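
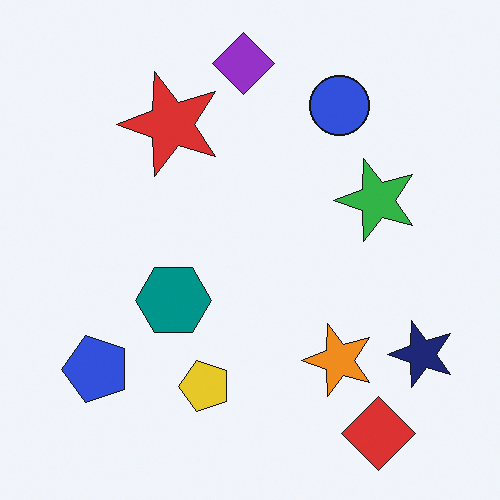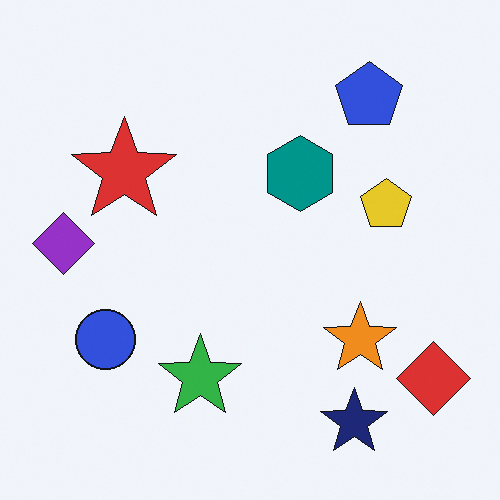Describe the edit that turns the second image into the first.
The transformation is: transposed (reflected across the top-left ↔ bottom-right diagonal).

Shapes have swapped their row and column positions — what was in the top-right is now in the bottom-left — a diagonal reflection.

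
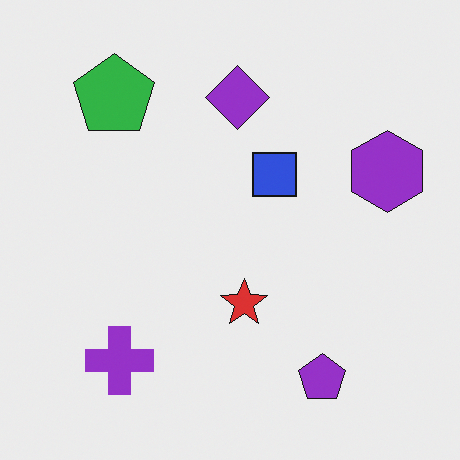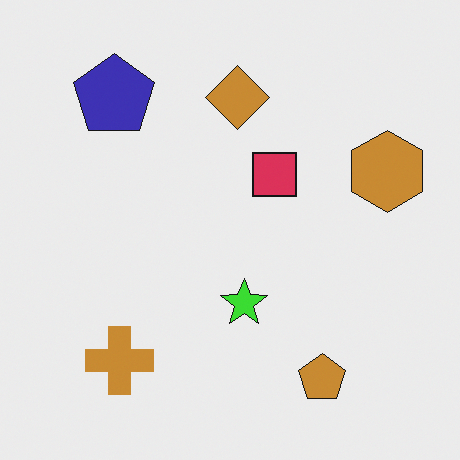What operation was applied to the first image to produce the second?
It was hue-shifted noticeably.

Every shape's color has rotated by the same amount around the hue wheel — a uniform hue shift.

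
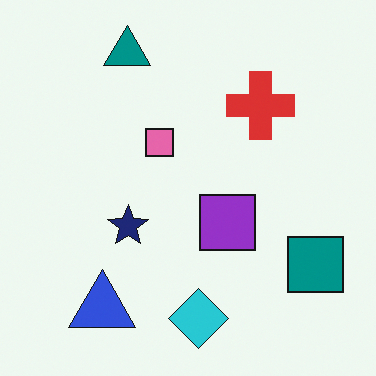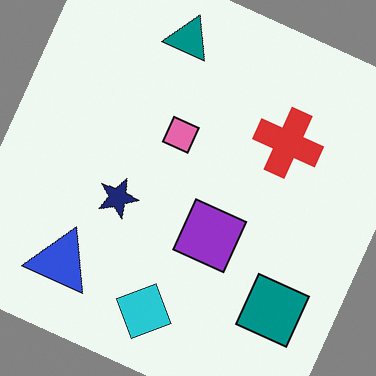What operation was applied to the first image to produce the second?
Rotated clockwise by a moderate amount.

Every shape is tilted by the same angle and the image corners show triangular fill wedges — a whole-image rotation by a non-right angle.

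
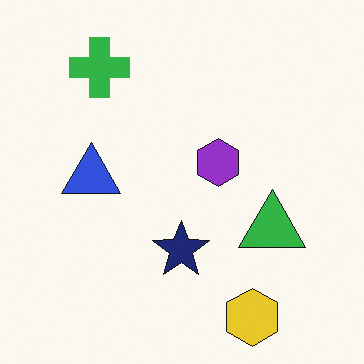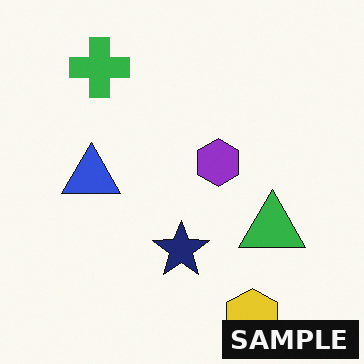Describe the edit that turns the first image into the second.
This is the original image watermarked with the text "SAMPLE" in the lower-right corner.

A dark label reading "SAMPLE" appears in the lower-right corner.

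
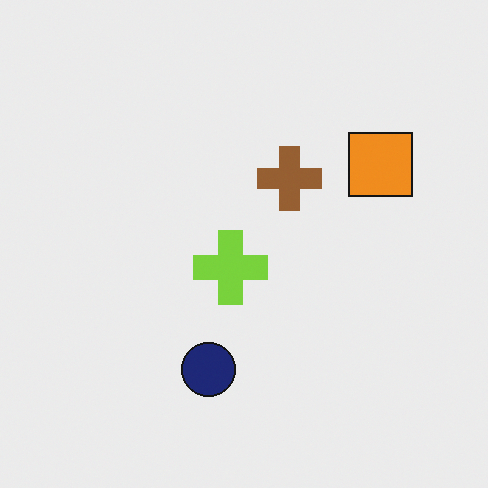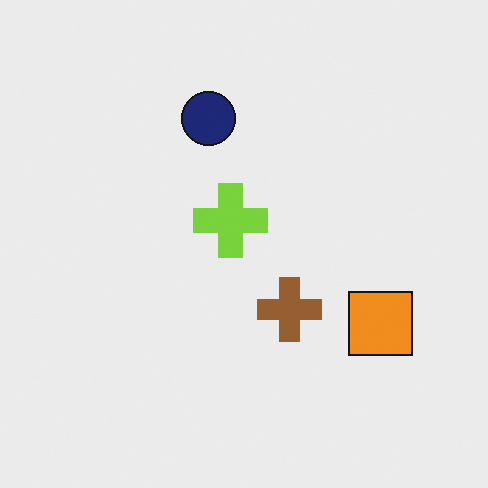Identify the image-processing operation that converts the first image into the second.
The transformation is: flipped vertically (top ↔ bottom).

The navy circle is in the bottom of the first image and the top of the second — shapes on opposite sides of the horizontal midline have swapped in a mirror flip.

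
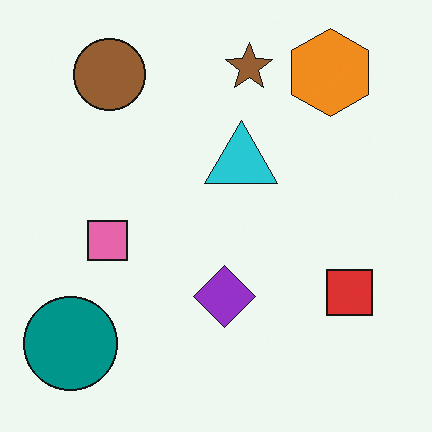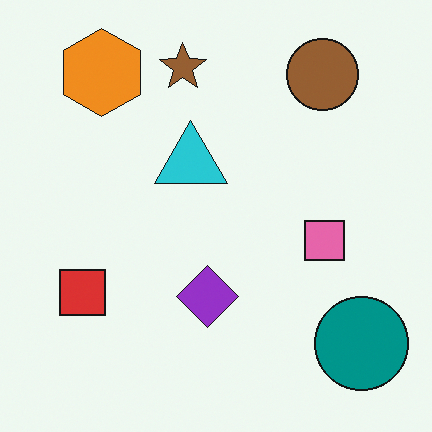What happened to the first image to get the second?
The image was flipped horizontally (left ↔ right).

The teal circle is in the bottom-left of the first image and the bottom-right of the second — shapes on opposite sides of the vertical midline have swapped in a mirror flip.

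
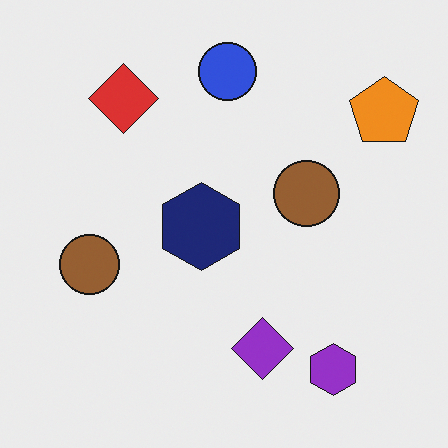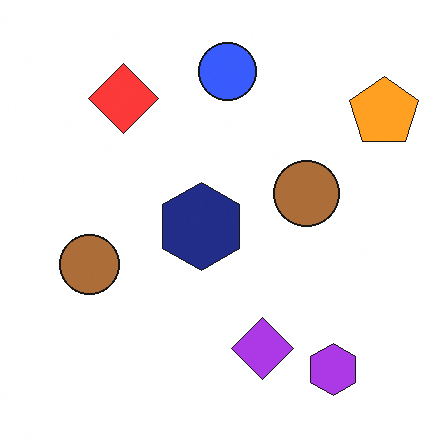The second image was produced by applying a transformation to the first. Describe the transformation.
This is the original image slightly brightened.

Every pixel — background and shapes alike — is uniformly brightened.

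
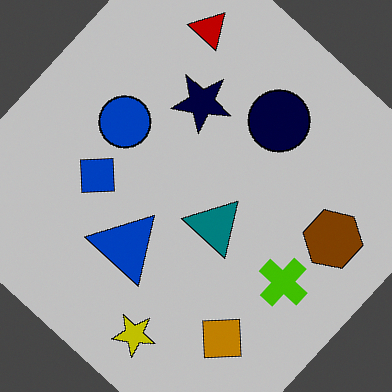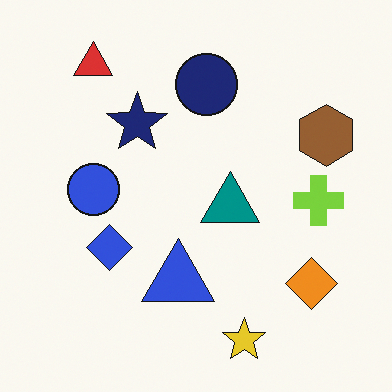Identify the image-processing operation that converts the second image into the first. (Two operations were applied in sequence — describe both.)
The image was heavily posterized to just a handful of flat colors, then rotated clockwise by a large amount — several tens of degrees.

Each flat color has snapped to a coarser quantized level — most visibly, the near-white background has dropped to a flat grey. Every shape is tilted by the same angle and the image corners show triangular fill wedges — a whole-image rotation by a non-right angle.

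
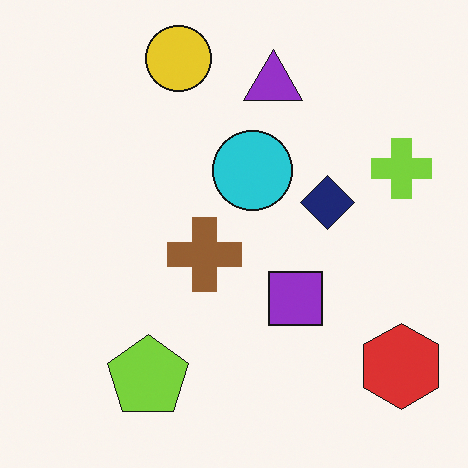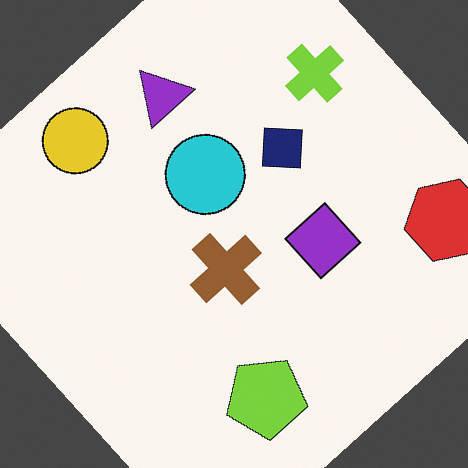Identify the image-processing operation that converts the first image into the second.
The transformation is: rotated counter-clockwise by a large amount — several tens of degrees.

Every shape is tilted by the same angle and the image corners show triangular fill wedges — a whole-image rotation by a non-right angle.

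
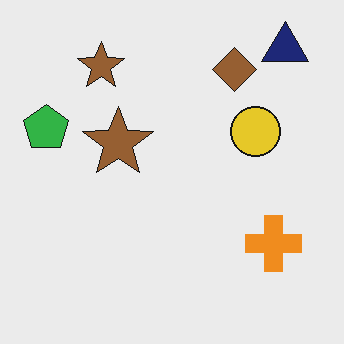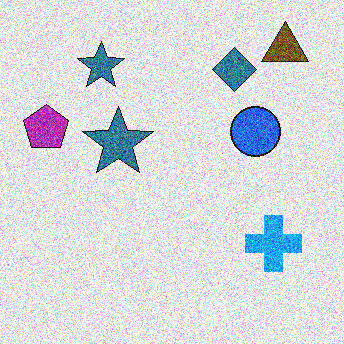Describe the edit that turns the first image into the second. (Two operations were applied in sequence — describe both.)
It was hue-shifted by a large amount, then degraded with heavy additive noise.

Every shape's color has rotated by the same amount around the hue wheel — a uniform hue shift. Random speckle covers the whole image, including the flat background.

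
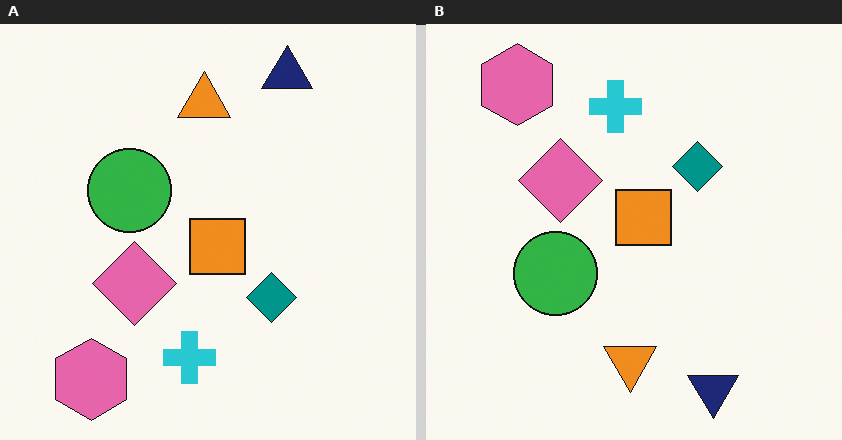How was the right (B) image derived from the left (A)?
It was flipped vertically (top ↔ bottom).

The navy triangle is in the top-right of the left (A) image and the bottom-right of the right (B) — shapes on opposite sides of the horizontal midline have swapped in a mirror flip.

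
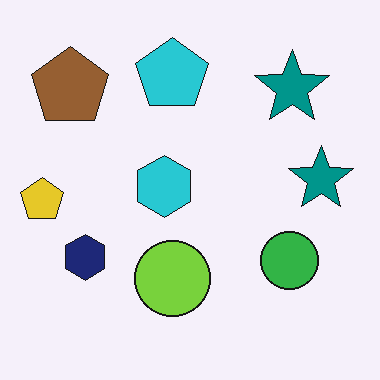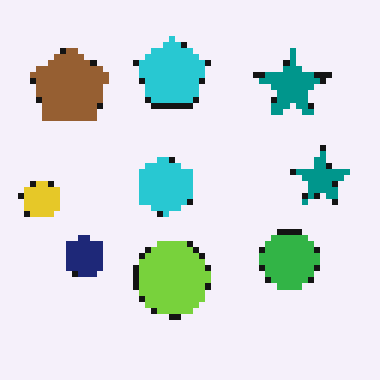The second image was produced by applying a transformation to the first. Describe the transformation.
Pixelated into visible square blocks.

Shapes are reduced to large square blocks; fine edges and outlines are lost — a downscale-then-upscale (mosaic) effect.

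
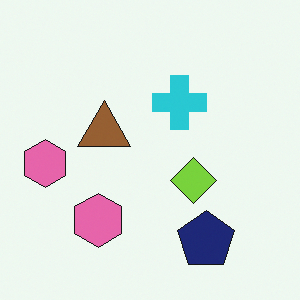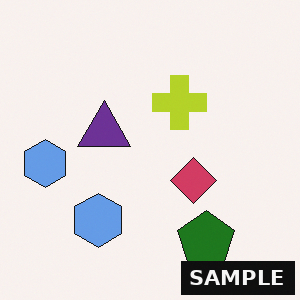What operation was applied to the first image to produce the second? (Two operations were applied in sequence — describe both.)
This is the original image hue-shifted through roughly half the color wheel, then watermarked with the text "SAMPLE" in the lower-right corner.

Every shape's color has rotated by the same amount around the hue wheel — a uniform hue shift. A dark label reading "SAMPLE" appears in the lower-right corner.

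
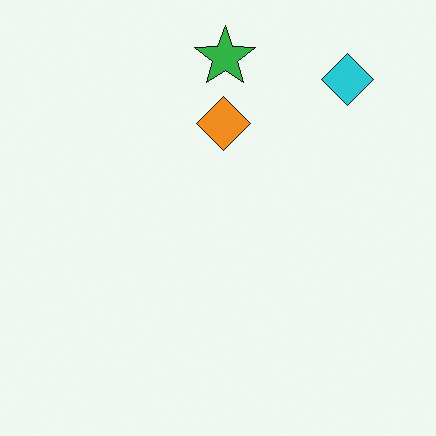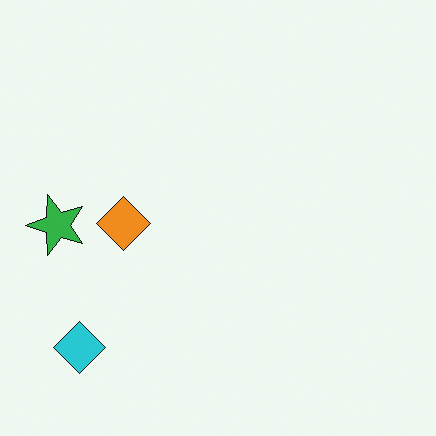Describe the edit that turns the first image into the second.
It was transposed (reflected across the top-left ↔ bottom-right diagonal).

Shapes have swapped their row and column positions — what was in the top-right is now in the bottom-left — a diagonal reflection.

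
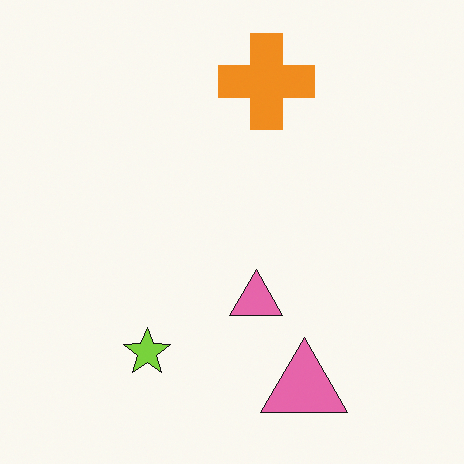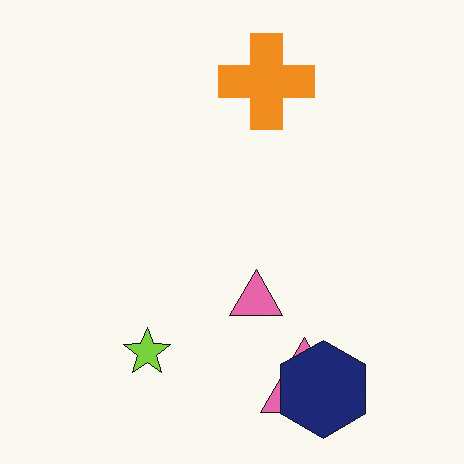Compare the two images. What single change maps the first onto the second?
The second image is the first overlaid with an additional navy hexagon.

A navy hexagon appears in the second image that is absent from the first.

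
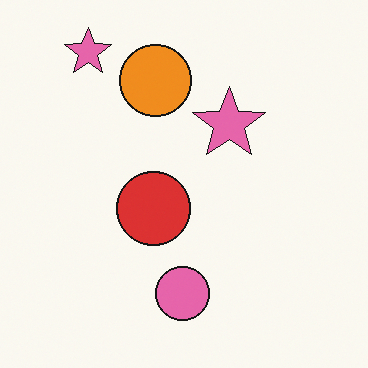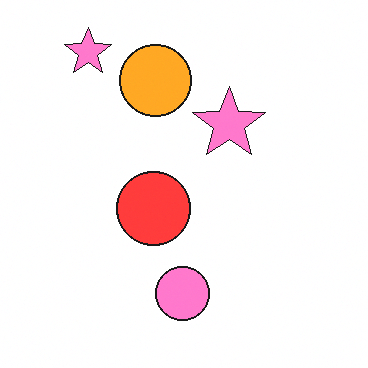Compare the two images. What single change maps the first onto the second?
The second image is the first brightened a little.

Every pixel — background and shapes alike — is uniformly brightened.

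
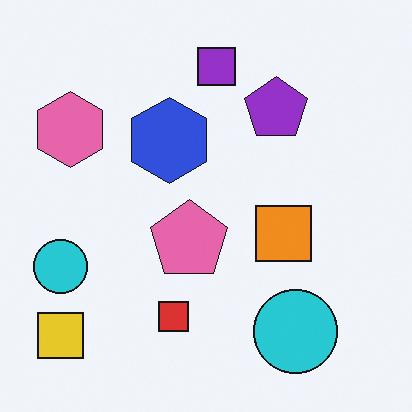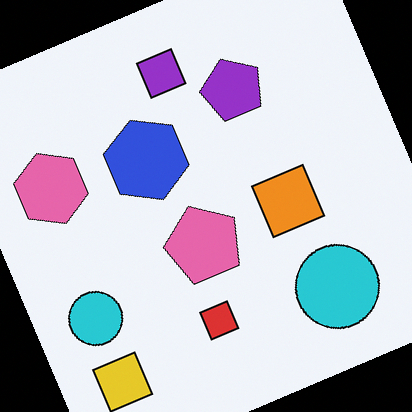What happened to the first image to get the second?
The image was rotated counter-clockwise by a moderate amount.

Every shape is tilted by the same angle and the image corners show triangular fill wedges — a whole-image rotation by a non-right angle.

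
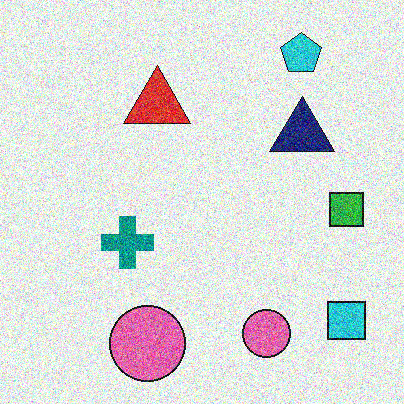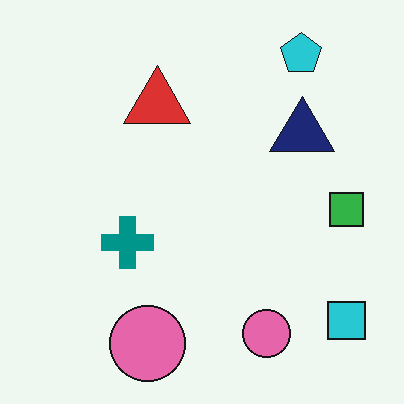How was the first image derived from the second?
This is the original image degraded with strong gaussian noise.

Random speckle covers the whole image, including the flat background.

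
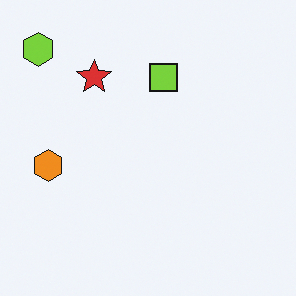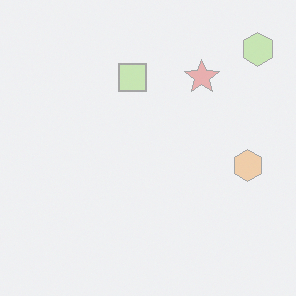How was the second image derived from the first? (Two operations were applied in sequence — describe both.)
The image was flipped horizontally (left ↔ right), then washed out (contrast reduced).

The lime hexagon is in the top-left of the first image and the top-right of the second — shapes on opposite sides of the vertical midline have swapped in a mirror flip. Tones are pushed toward mid-grey across the whole image — a global contrast change.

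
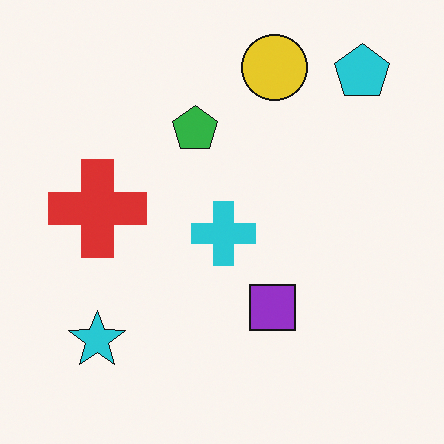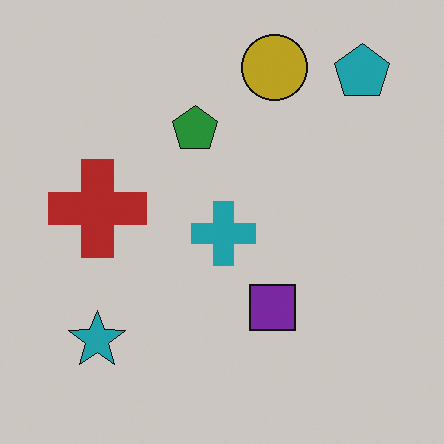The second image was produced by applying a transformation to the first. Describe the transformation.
The transformation is: darkened a little.

Every pixel — background and shapes alike — is uniformly darkened.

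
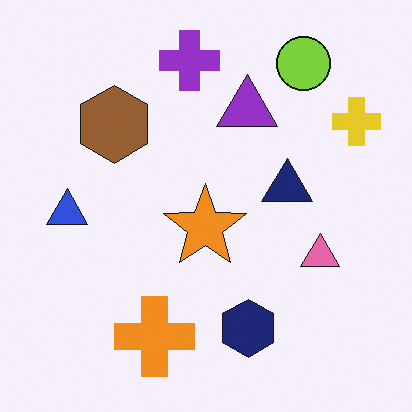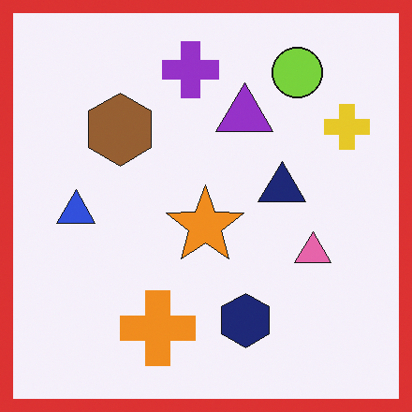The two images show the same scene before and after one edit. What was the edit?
This is the original image framed with a red border.

A solid red frame runs around the edge of the second image, with the content slightly shrunk inside it.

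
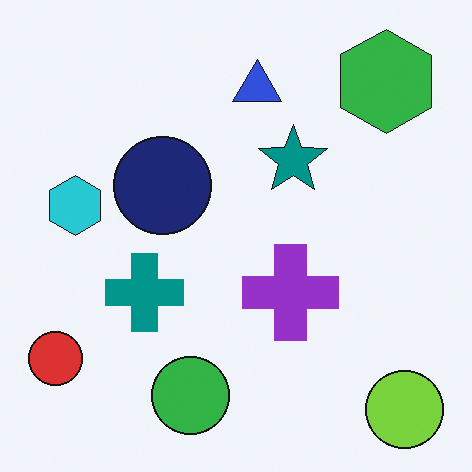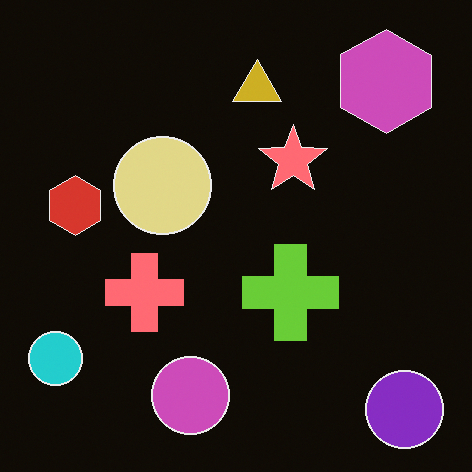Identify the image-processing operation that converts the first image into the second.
This is the original image color-inverted (negative).

The light background has become dark and every shape's color is its complement — a photographic negative.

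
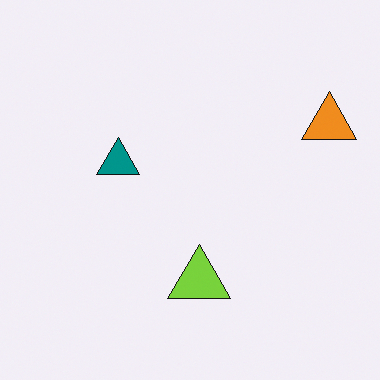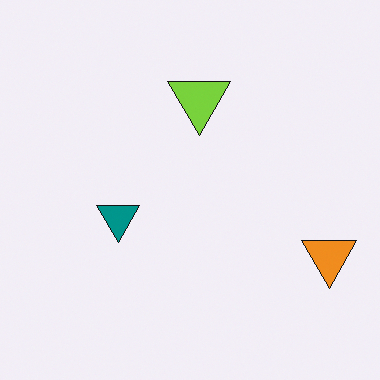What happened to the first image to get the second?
This is the original image flipped vertically (top ↔ bottom).

The lime triangle is in the bottom of the first image and the top of the second — shapes on opposite sides of the horizontal midline have swapped in a mirror flip.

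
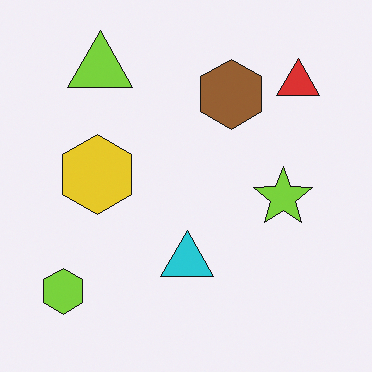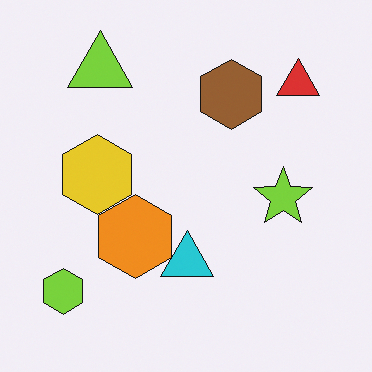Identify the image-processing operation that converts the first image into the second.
This is the original image overlaid with an additional orange hexagon.

An orange hexagon appears in the second image that is absent from the first.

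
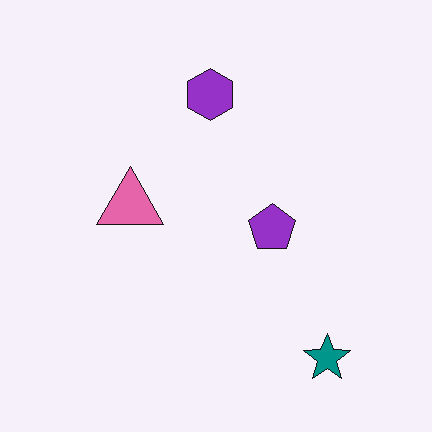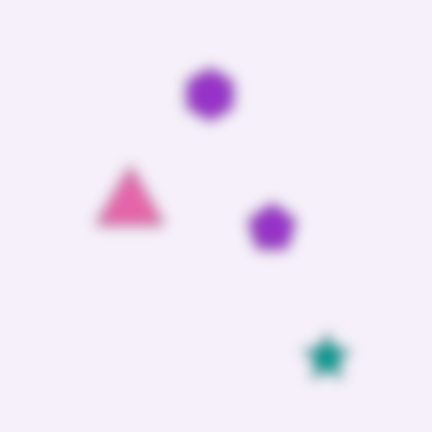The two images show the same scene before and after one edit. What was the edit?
It was strongly gaussian-blurred.

Shape edges and outlines are uniformly softened across the whole image.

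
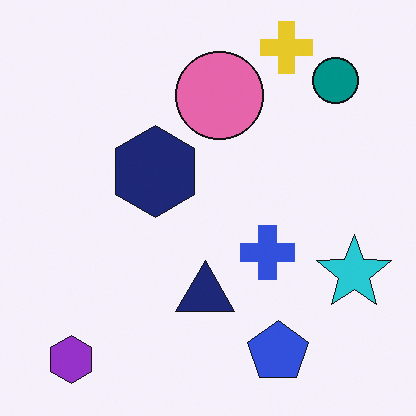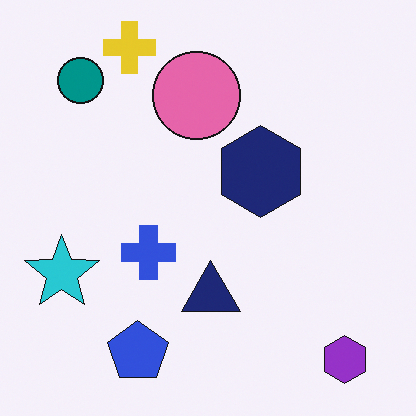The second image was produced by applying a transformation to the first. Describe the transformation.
Flipped horizontally (left ↔ right).

The cyan star is in the right of the first image and the left of the second — shapes on opposite sides of the vertical midline have swapped in a mirror flip.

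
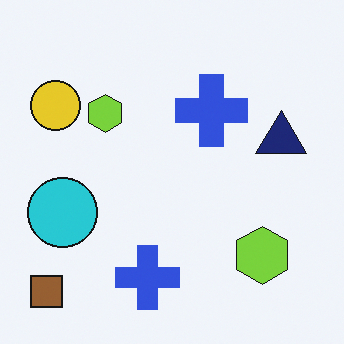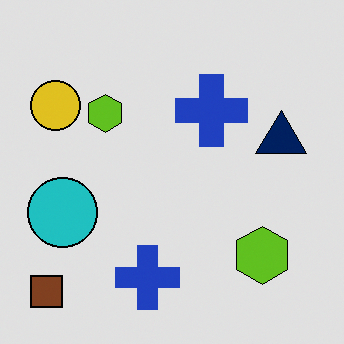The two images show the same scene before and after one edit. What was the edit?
The transformation is: posterized to a reduced palette.

Each flat color has snapped to a coarser quantized level — most visibly, the near-white background has dropped to a flat grey.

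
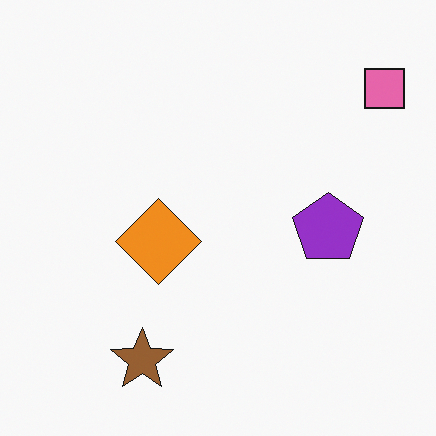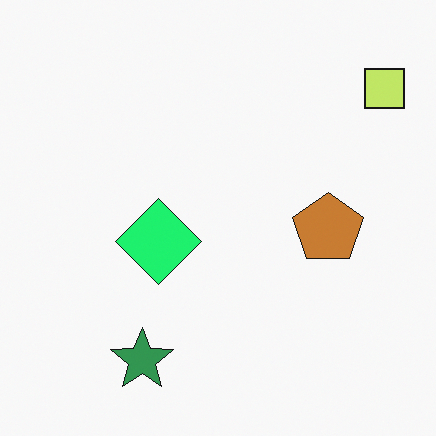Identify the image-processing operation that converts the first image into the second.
It was hue-shifted noticeably.

Every shape's color has rotated by the same amount around the hue wheel — a uniform hue shift.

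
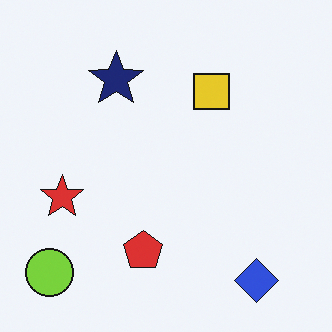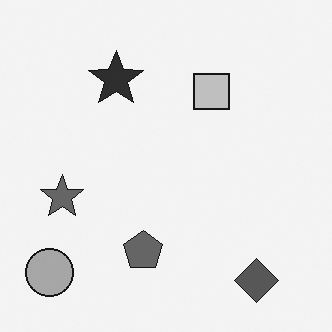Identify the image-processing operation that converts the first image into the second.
The transformation is: converted to grayscale.

All color is removed — every shape is now a shade of grey.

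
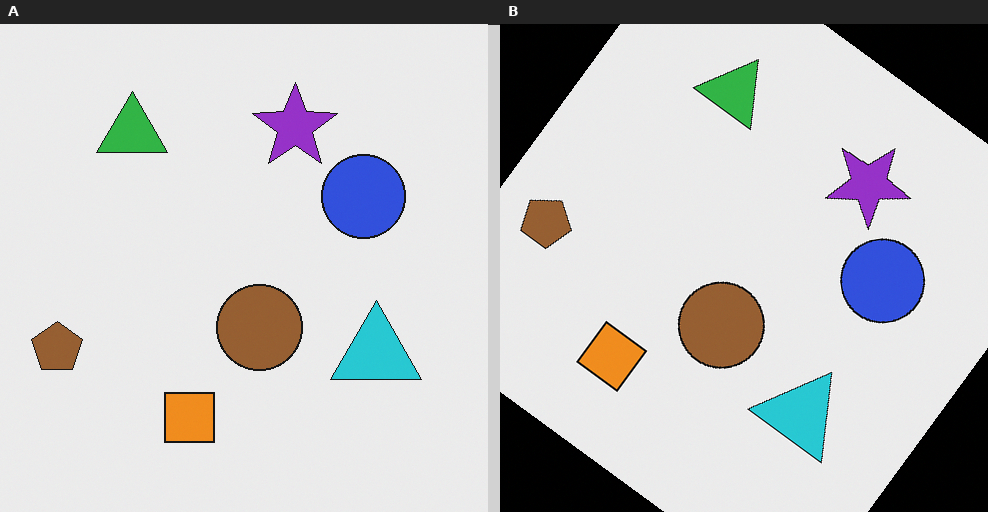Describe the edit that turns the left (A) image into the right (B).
Rotated clockwise by a large amount — several tens of degrees.

Every shape is tilted by the same angle and the image corners show triangular fill wedges — a whole-image rotation by a non-right angle.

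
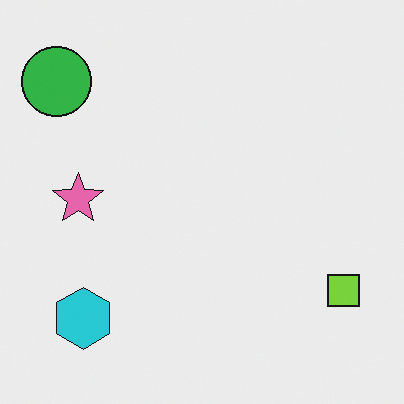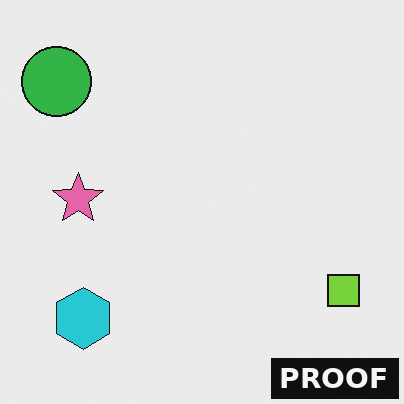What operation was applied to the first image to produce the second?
It was watermarked with the text "PROOF" in the lower-right corner.

A dark label reading "PROOF" appears in the lower-right corner.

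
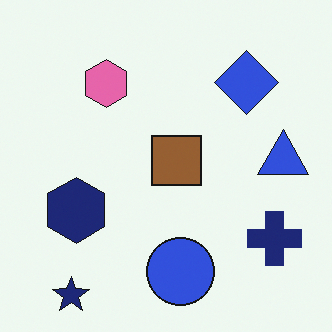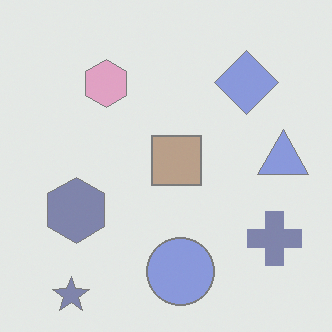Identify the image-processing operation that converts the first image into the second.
The image was given much lower contrast.

Tones are pushed toward mid-grey across the whole image — a global contrast change.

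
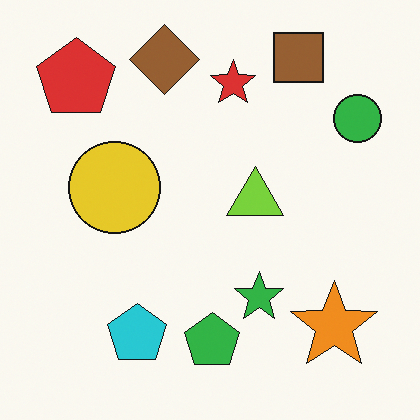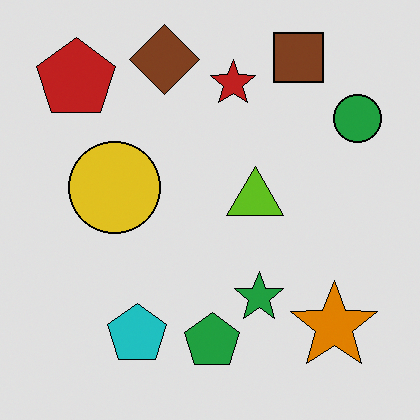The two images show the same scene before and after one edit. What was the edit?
It was moderately posterized.

Each flat color has snapped to a coarser quantized level — most visibly, the near-white background has dropped to a flat grey.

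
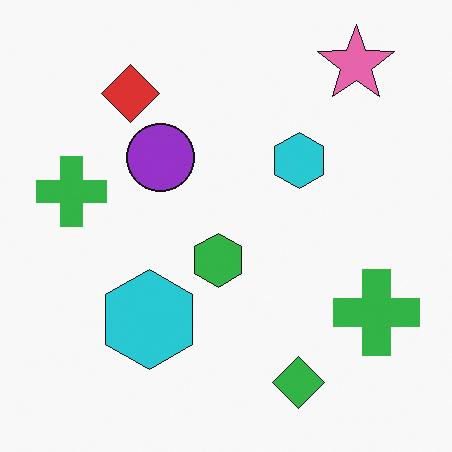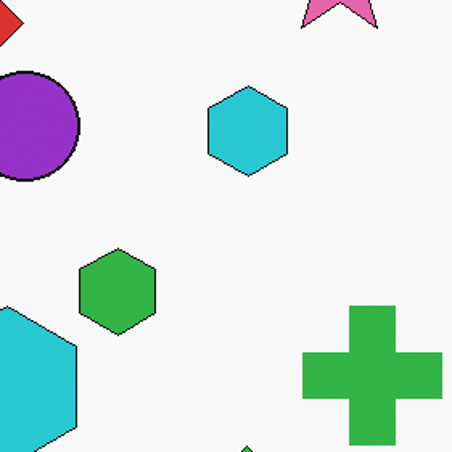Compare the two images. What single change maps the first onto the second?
This is the original image cropped to a modestly smaller region and rescaled.

The visible shapes are larger and the field of view is narrower; shapes near the original edges may be partly or wholly outside the frame — a crop-and-rescale.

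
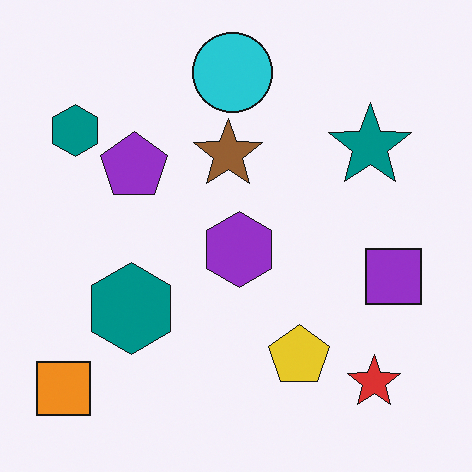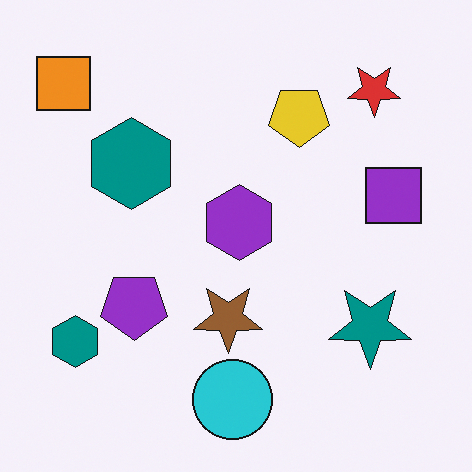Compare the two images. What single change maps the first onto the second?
The transformation is: flipped vertically (top ↔ bottom).

The cyan circle is in the top of the first image and the bottom of the second — shapes on opposite sides of the horizontal midline have swapped in a mirror flip.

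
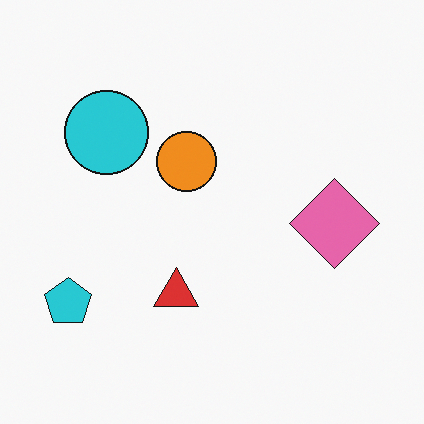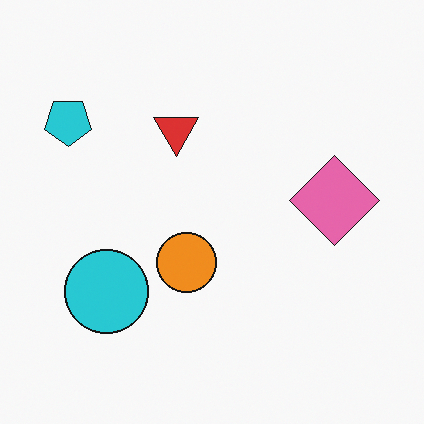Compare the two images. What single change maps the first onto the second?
The image was flipped vertically (top ↔ bottom).

The cyan pentagon is in the bottom-left of the first image and the top-left of the second — shapes on opposite sides of the horizontal midline have swapped in a mirror flip.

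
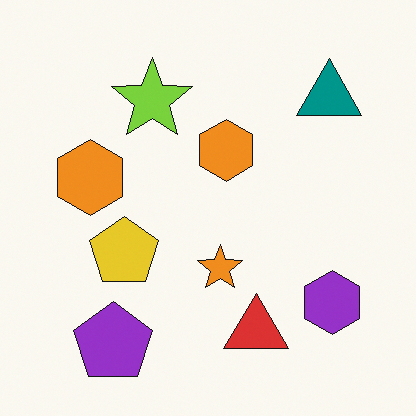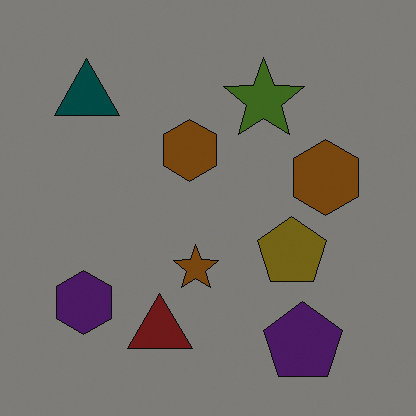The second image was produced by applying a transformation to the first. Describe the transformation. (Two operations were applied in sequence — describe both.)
The second image is the first noticeably darkened, then flipped horizontally (left ↔ right).

Every pixel — background and shapes alike — is uniformly darkened. The purple hexagon is in the bottom-right of the first image and the bottom-left of the second — shapes on opposite sides of the vertical midline have swapped in a mirror flip.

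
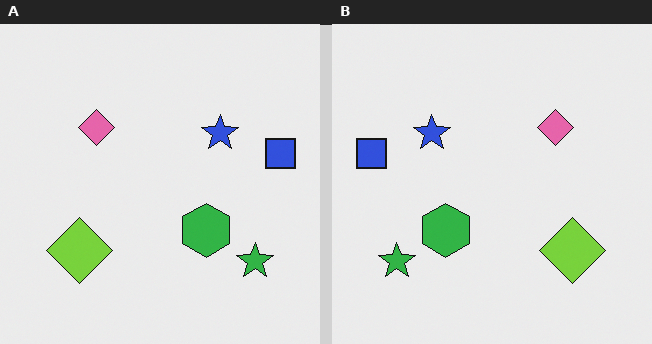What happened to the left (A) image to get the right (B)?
The image was flipped horizontally (left ↔ right).

The blue square is in the right of the left (A) image and the left of the right (B) — shapes on opposite sides of the vertical midline have swapped in a mirror flip.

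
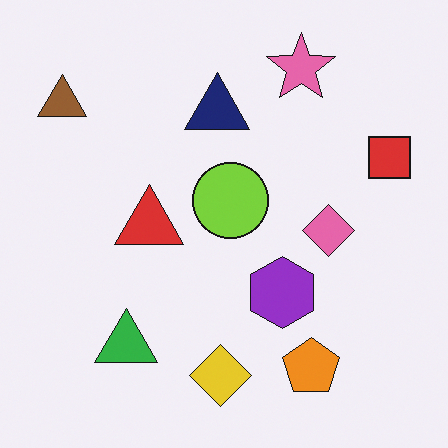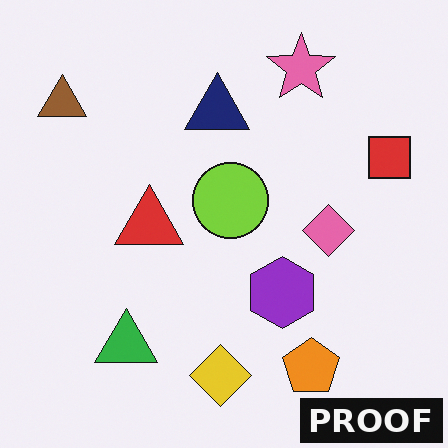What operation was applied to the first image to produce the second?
The second image is the first watermarked with the text "PROOF" in the lower-right corner.

A dark label reading "PROOF" appears in the lower-right corner.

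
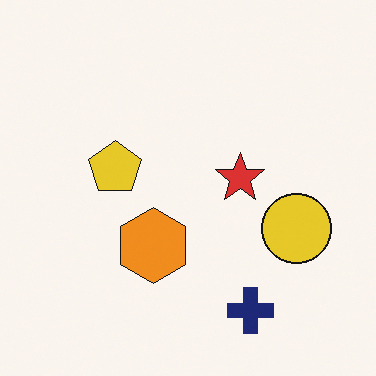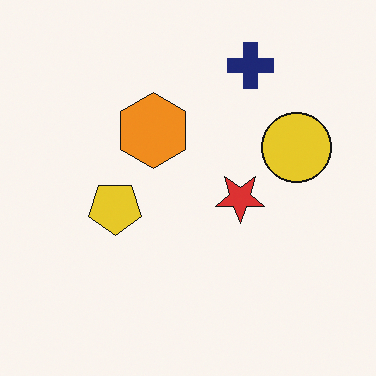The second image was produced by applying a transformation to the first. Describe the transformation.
The image was flipped vertically (top ↔ bottom).

The navy cross is in the bottom of the first image and the top of the second — shapes on opposite sides of the horizontal midline have swapped in a mirror flip.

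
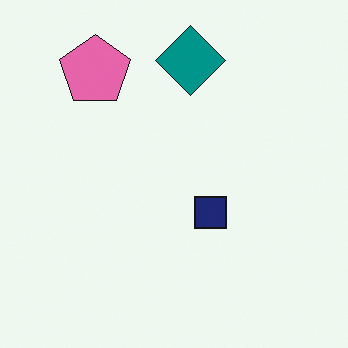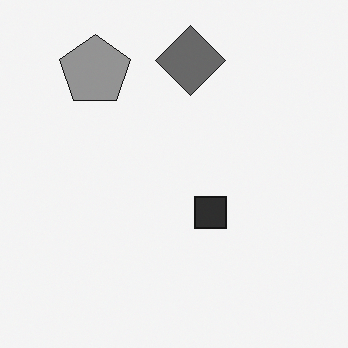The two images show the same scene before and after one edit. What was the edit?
This is the original image converted to grayscale.

All color is removed — every shape is now a shade of grey.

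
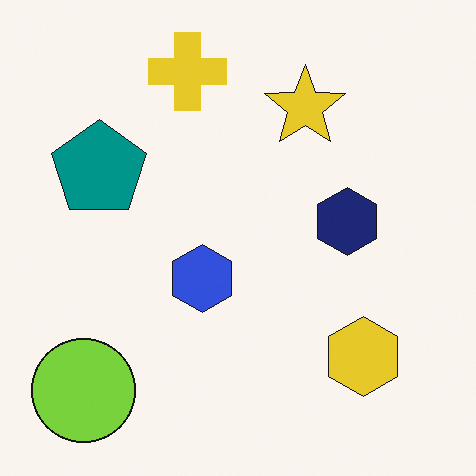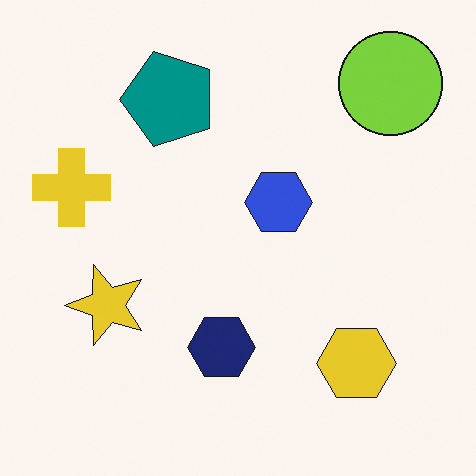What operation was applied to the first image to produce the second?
The second image is the first transposed (reflected across the top-left ↔ bottom-right diagonal).

Shapes have swapped their row and column positions — what was in the top-right is now in the bottom-left — a diagonal reflection.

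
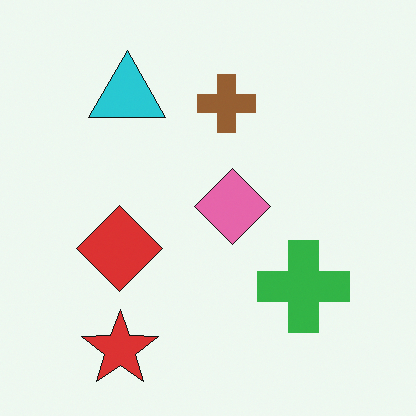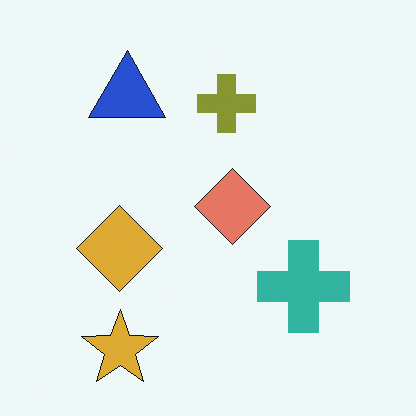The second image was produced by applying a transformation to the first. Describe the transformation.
The second image is the first hue-shifted by a small amount.

Every shape's color has rotated by the same amount around the hue wheel — a uniform hue shift.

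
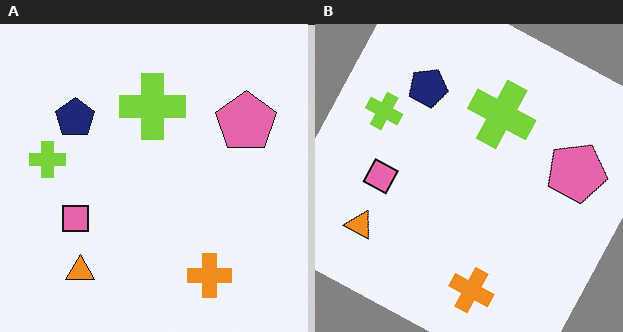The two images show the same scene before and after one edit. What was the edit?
This is the original image rotated clockwise by a moderate amount.

Every shape is tilted by the same angle and the image corners show triangular fill wedges — a whole-image rotation by a non-right angle.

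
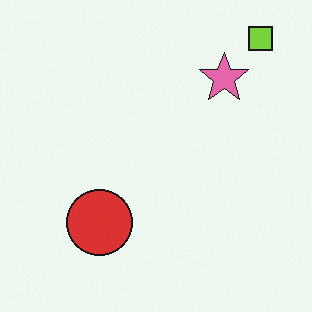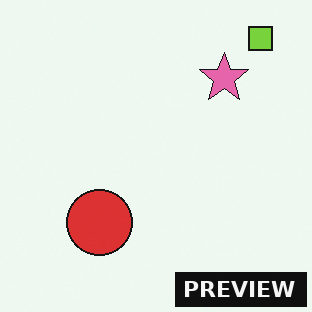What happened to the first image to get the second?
The transformation is: watermarked with the text "PREVIEW" in the lower-right corner.

A dark label reading "PREVIEW" appears in the lower-right corner.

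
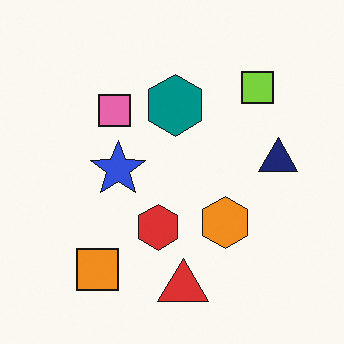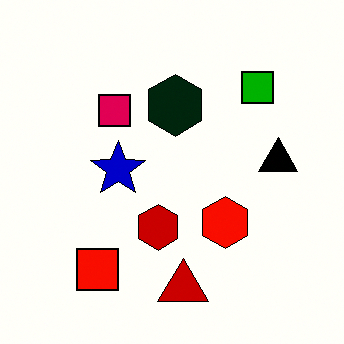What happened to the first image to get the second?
It was boosted in contrast.

Tones are pushed away from mid-grey across the whole image — a global contrast change.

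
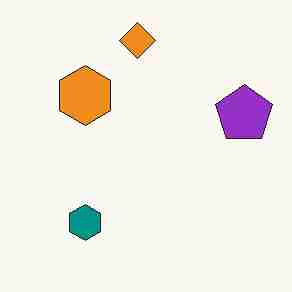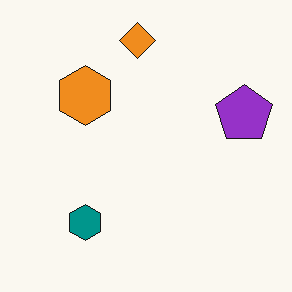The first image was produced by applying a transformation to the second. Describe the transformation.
Degraded with heavy JPEG compression.

Blocky 8×8 compression artifacts appear around shape edges and the flat background shows ringing — characteristic JPEG degradation.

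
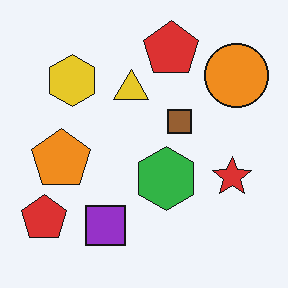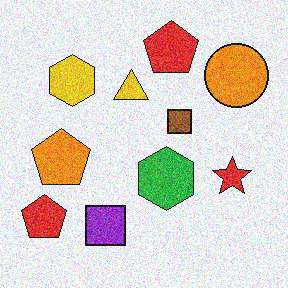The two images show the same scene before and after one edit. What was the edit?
This is the original image degraded with visible gaussian noise.

Random speckle covers the whole image, including the flat background.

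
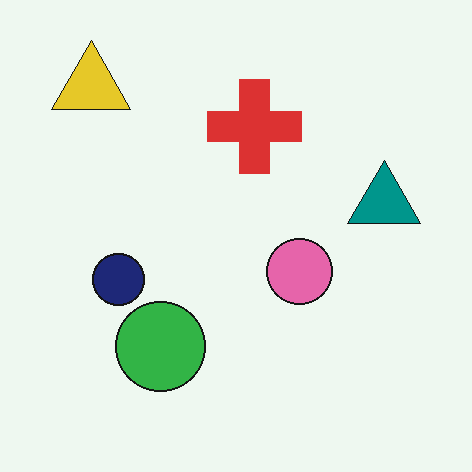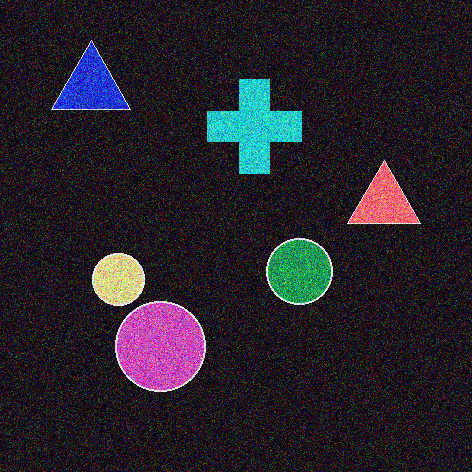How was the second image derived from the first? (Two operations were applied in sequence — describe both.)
The transformation is: color-inverted (negative), then degraded with strong gaussian noise.

The light background has become dark and every shape's color is its complement — a photographic negative. Random speckle covers the whole image, including the flat background.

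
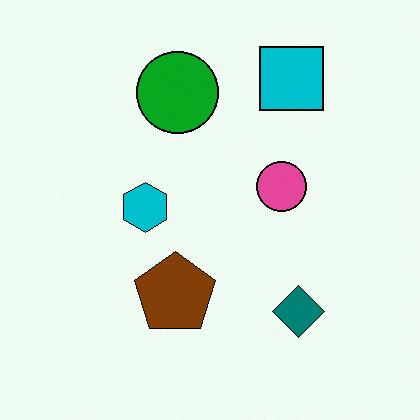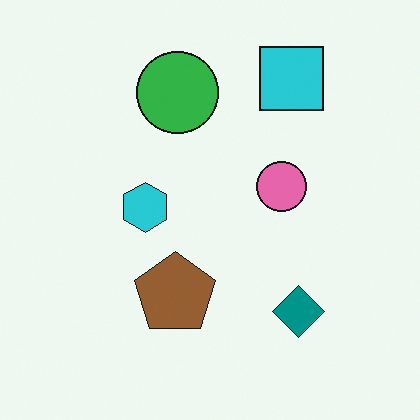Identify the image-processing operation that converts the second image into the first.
The image was given slightly increased contrast.

Tones are pushed away from mid-grey across the whole image — a global contrast change.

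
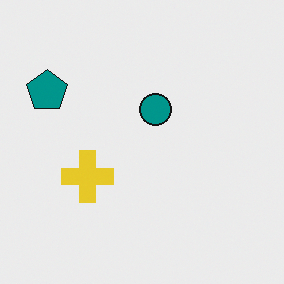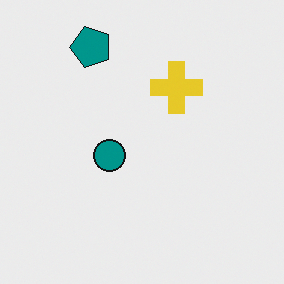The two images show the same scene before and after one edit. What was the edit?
Transposed (reflected across the top-left ↔ bottom-right diagonal).

Shapes have swapped their row and column positions — what was in the top-right is now in the bottom-left — a diagonal reflection.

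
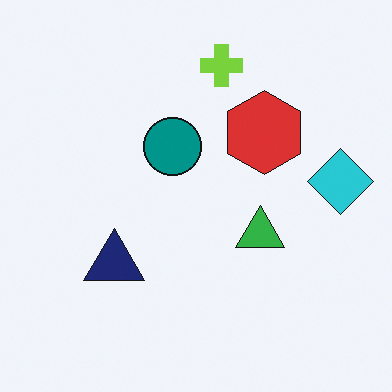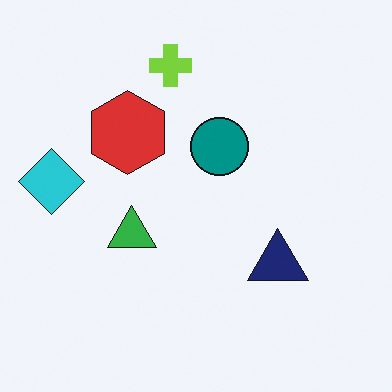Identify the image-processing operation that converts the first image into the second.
The second image is the first flipped horizontally (left ↔ right).

The cyan diamond is in the right of the first image and the left of the second — shapes on opposite sides of the vertical midline have swapped in a mirror flip.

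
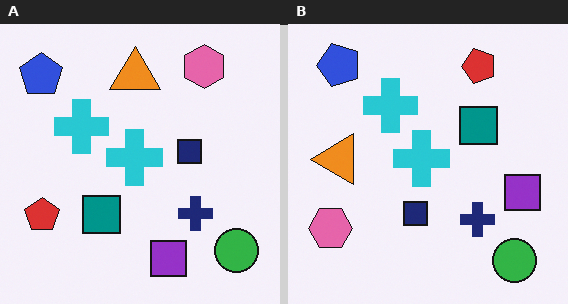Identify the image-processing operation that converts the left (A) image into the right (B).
It was transposed (reflected across the top-left ↔ bottom-right diagonal).

Shapes have swapped their row and column positions — what was in the top-right is now in the bottom-left — a diagonal reflection.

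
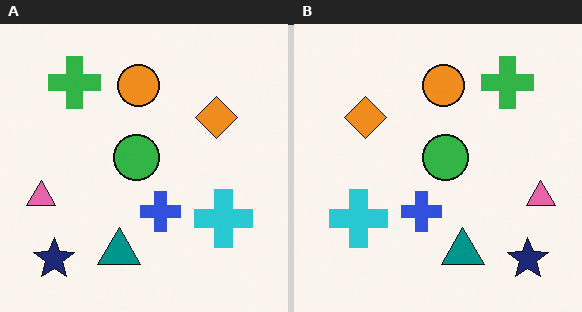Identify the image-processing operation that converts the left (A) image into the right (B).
The right (B) image is the left (A) flipped horizontally (left ↔ right).

The pink triangle is in the left of the left (A) image and the right of the right (B) — shapes on opposite sides of the vertical midline have swapped in a mirror flip.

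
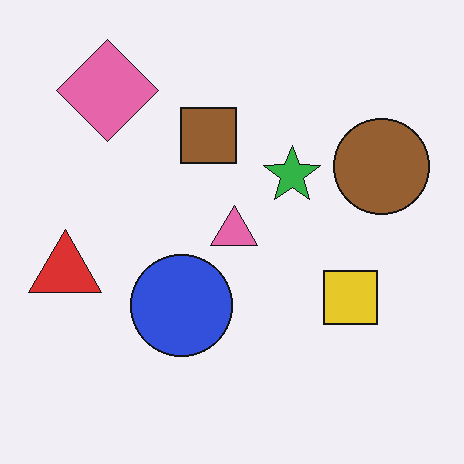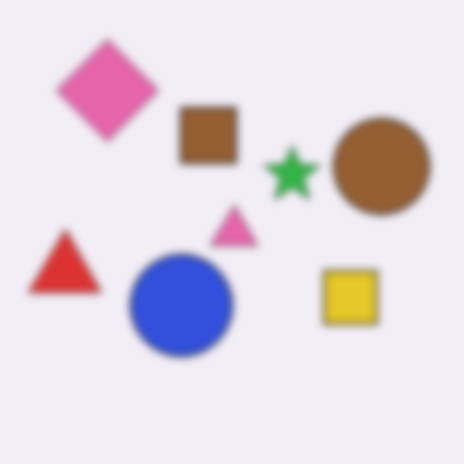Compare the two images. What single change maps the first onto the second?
This is the original image moderately blurred.

Shape edges and outlines are uniformly softened across the whole image.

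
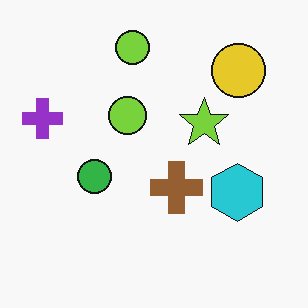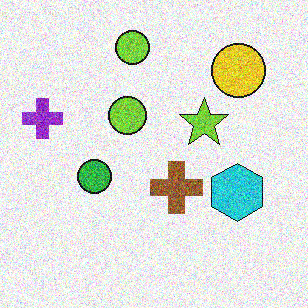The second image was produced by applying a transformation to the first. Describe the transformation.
This is the original image degraded with strong gaussian noise.

Random speckle covers the whole image, including the flat background.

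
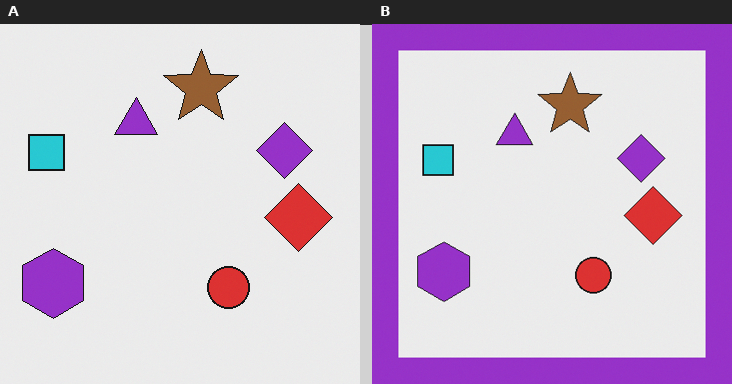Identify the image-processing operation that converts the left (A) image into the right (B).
This is the original image framed with a purple border.

A solid purple frame runs around the edge of the right (B) image, with the content slightly shrunk inside it.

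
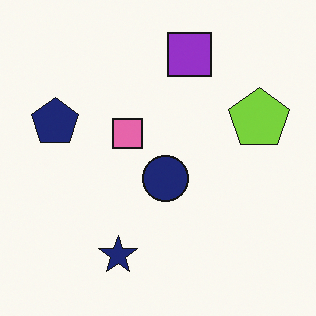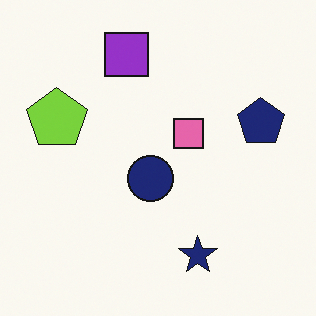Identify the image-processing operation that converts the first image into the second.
The second image is the first flipped horizontally (left ↔ right).

The navy pentagon is in the left of the first image and the right of the second — shapes on opposite sides of the vertical midline have swapped in a mirror flip.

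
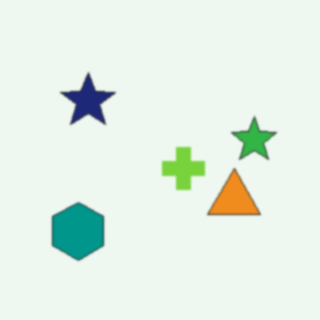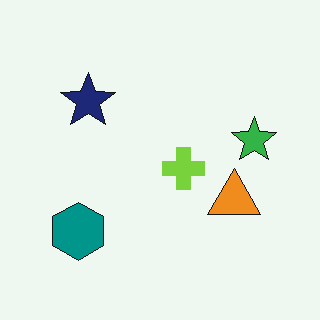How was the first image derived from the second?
The image was slightly softened.

Shape edges and outlines are uniformly softened across the whole image.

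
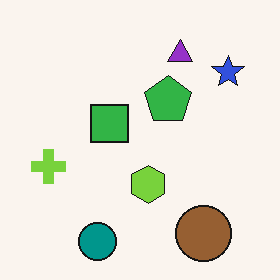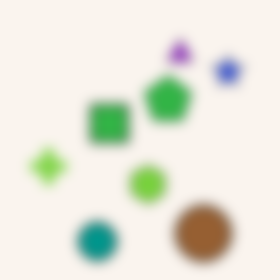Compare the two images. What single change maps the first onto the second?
The second image is the first heavily blurred.

Shape edges and outlines are uniformly softened across the whole image.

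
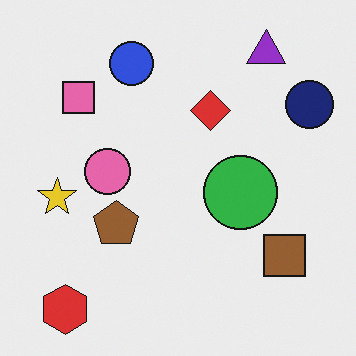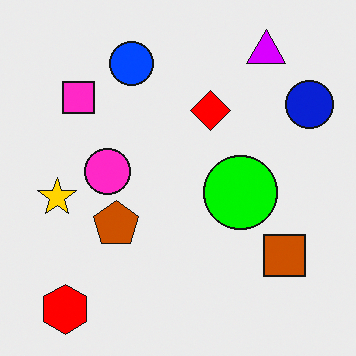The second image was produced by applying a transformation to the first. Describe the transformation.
It was made much more vivid (saturation change).

All colors are more vivid — a global saturation change.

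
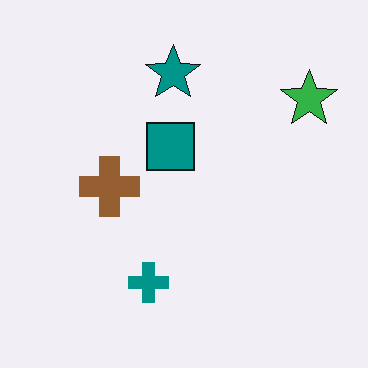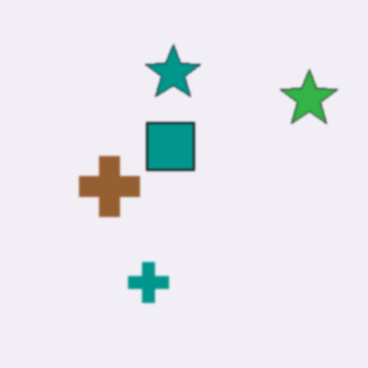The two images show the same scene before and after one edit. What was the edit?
The second image is the first lightly blurred.

Shape edges and outlines are uniformly softened across the whole image.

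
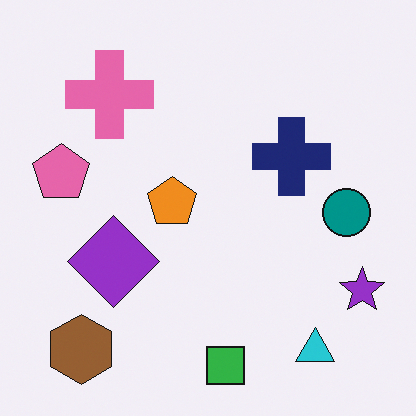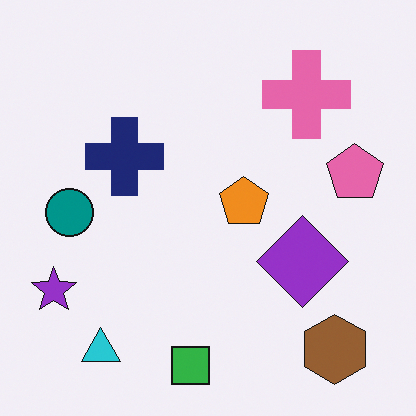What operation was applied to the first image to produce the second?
It was flipped horizontally (left ↔ right).

The purple star is in the bottom-right of the first image and the bottom-left of the second — shapes on opposite sides of the vertical midline have swapped in a mirror flip.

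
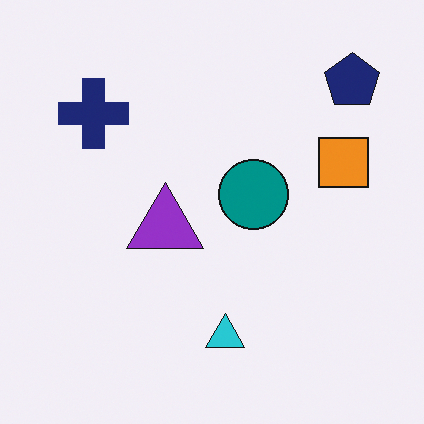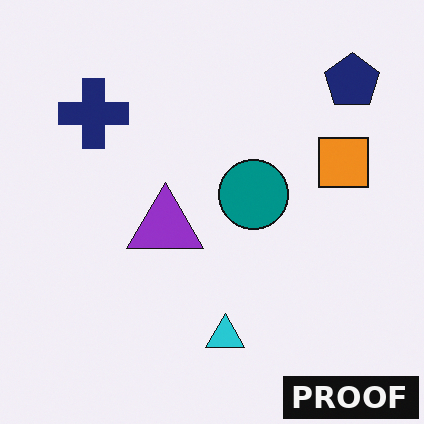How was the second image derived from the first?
The transformation is: watermarked with the text "PROOF" in the lower-right corner.

A dark label reading "PROOF" appears in the lower-right corner.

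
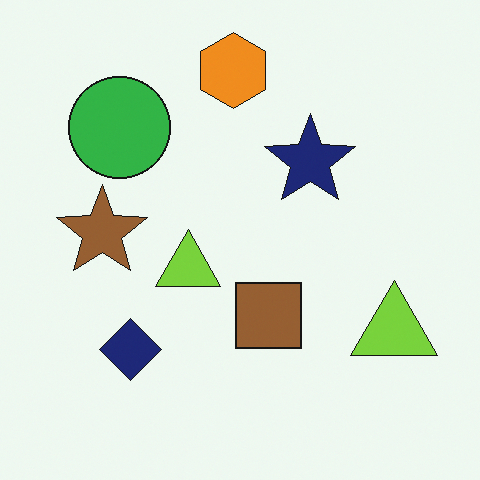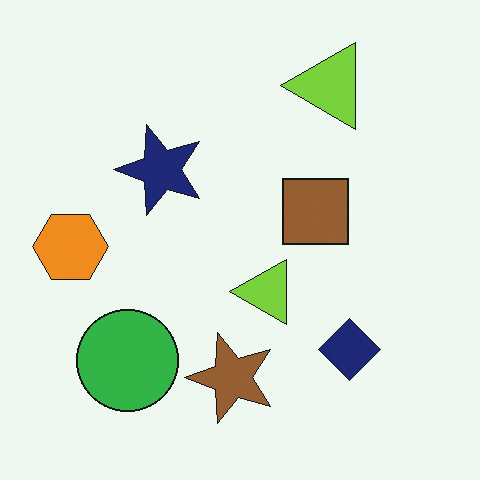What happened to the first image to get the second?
The image was rotated 90° counter-clockwise.

The orange hexagon sits in the top of the first image and the left of the second — consistent with a whole-image 90° counter-clockwise rotation.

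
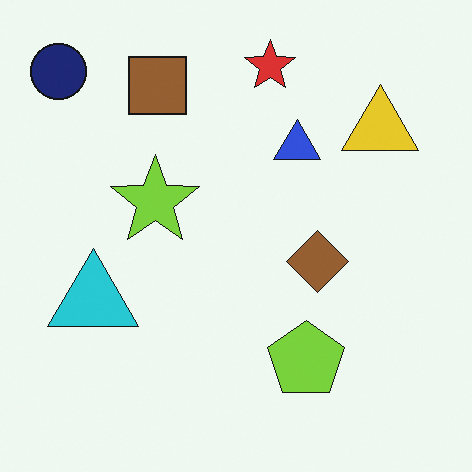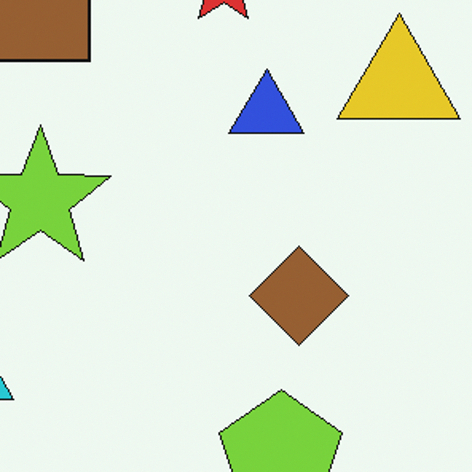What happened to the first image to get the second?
Cropped to a modestly smaller region and rescaled.

The visible shapes are larger and the field of view is narrower; shapes near the original edges may be partly or wholly outside the frame — a crop-and-rescale.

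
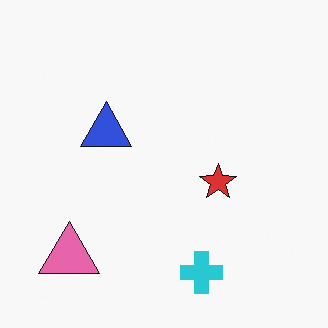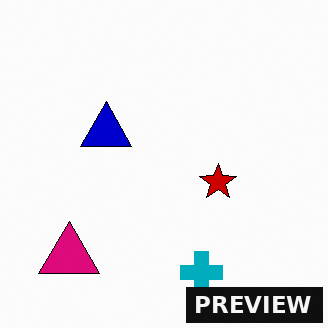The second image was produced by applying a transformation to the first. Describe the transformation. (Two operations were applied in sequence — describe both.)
It was given much higher contrast, then watermarked with the text "PREVIEW" in the lower-right corner.

Tones are pushed away from mid-grey across the whole image — a global contrast change. A dark label reading "PREVIEW" appears in the lower-right corner.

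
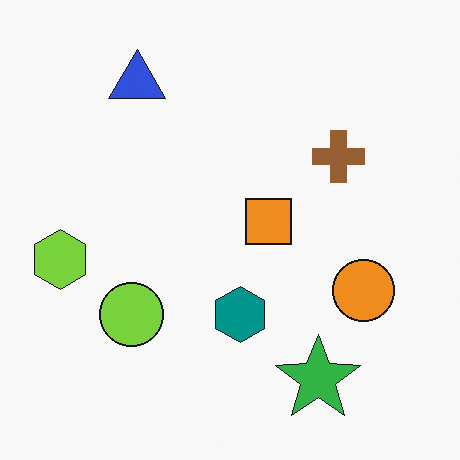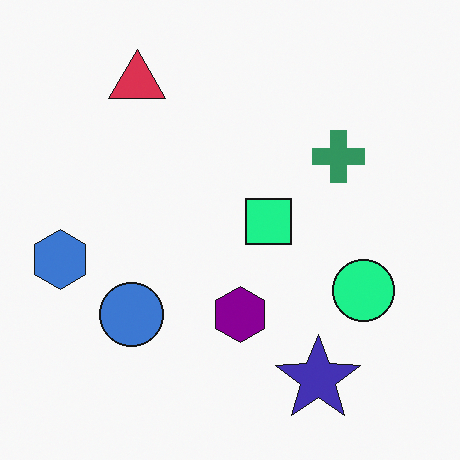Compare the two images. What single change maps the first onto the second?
Hue-shifted through roughly a third of the color wheel.

Every shape's color has rotated by the same amount around the hue wheel — a uniform hue shift.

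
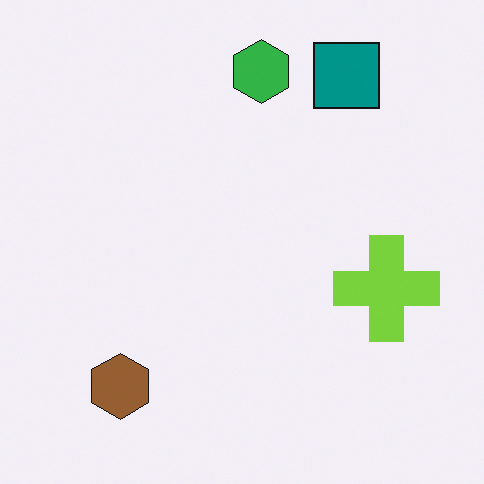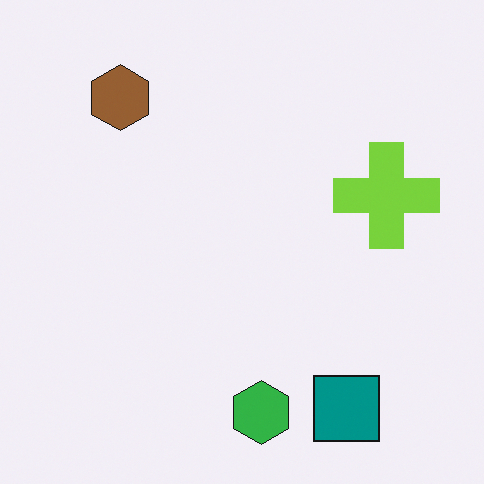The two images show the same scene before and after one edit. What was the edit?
This is the original image flipped vertically (top ↔ bottom).

The green hexagon is in the top of the first image and the bottom of the second — shapes on opposite sides of the horizontal midline have swapped in a mirror flip.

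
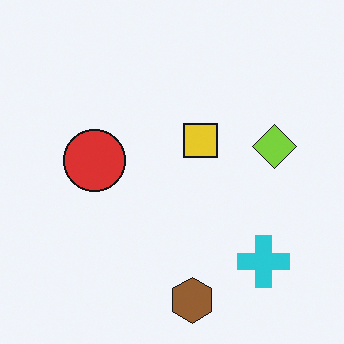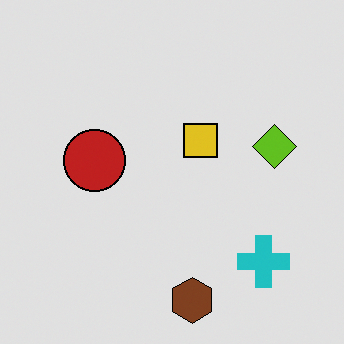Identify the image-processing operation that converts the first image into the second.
The transformation is: posterized to a reduced palette.

Each flat color has snapped to a coarser quantized level — most visibly, the near-white background has dropped to a flat grey.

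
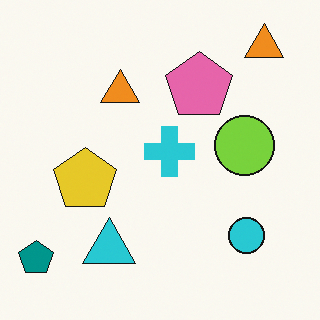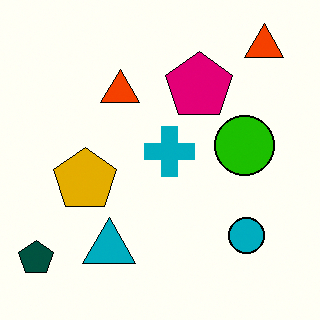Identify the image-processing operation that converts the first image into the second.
Boosted in contrast.

Tones are pushed away from mid-grey across the whole image — a global contrast change.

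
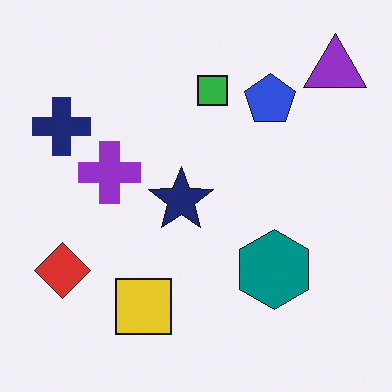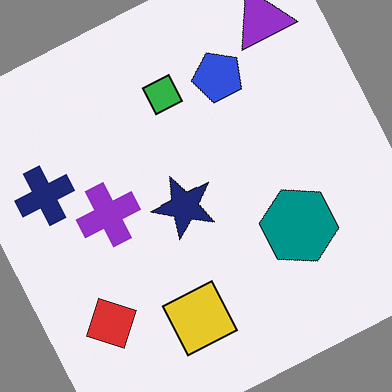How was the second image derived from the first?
It was rotated counter-clockwise by a moderate amount.

Every shape is tilted by the same angle and the image corners show triangular fill wedges — a whole-image rotation by a non-right angle.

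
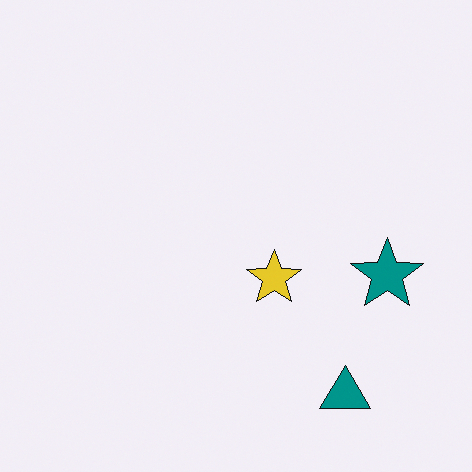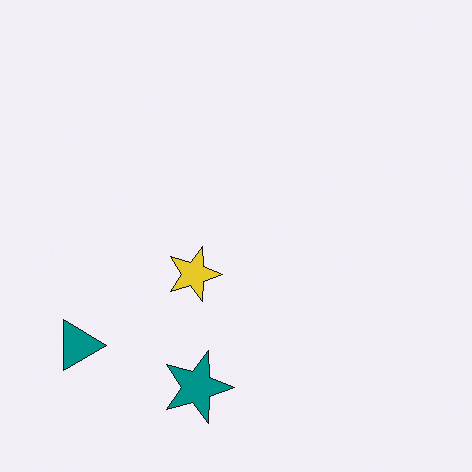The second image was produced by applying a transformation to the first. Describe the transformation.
The second image is the first rotated 90° clockwise.

The teal triangle sits in the bottom-right of the first image and the bottom-left of the second — consistent with a whole-image 90° clockwise rotation.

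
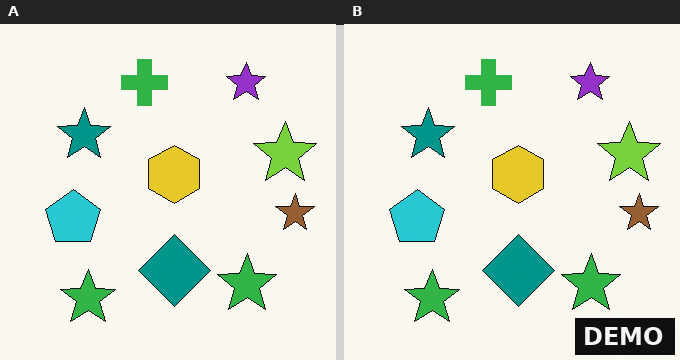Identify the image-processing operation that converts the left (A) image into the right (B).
The right (B) image is the left (A) watermarked with the text "DEMO" in the lower-right corner.

A dark label reading "DEMO" appears in the lower-right corner.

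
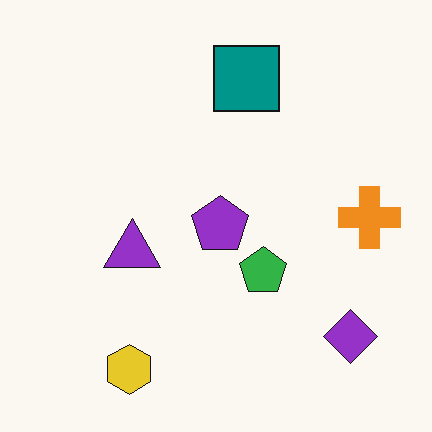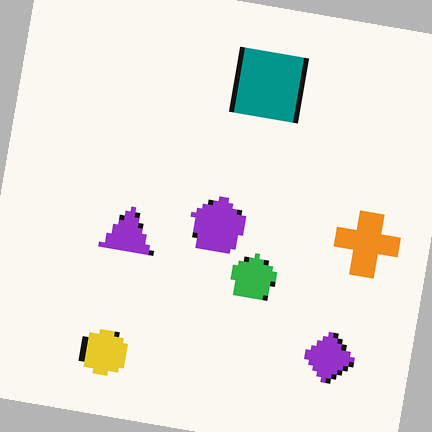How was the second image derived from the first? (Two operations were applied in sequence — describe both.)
The image was lightly pixelated (a mild mosaic effect), then rotated clockwise by a small amount.

Shapes are reduced to large square blocks; fine edges and outlines are lost — a downscale-then-upscale (mosaic) effect. Every shape is tilted by the same angle and the image corners show triangular fill wedges — a whole-image rotation by a non-right angle.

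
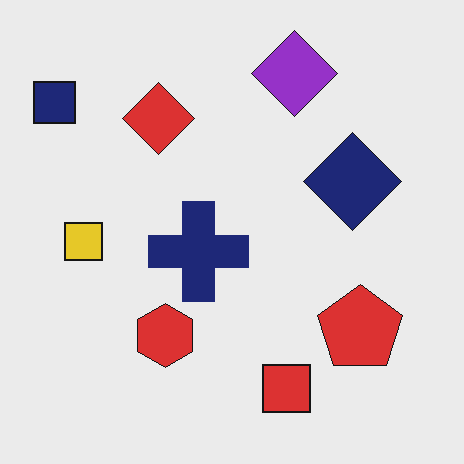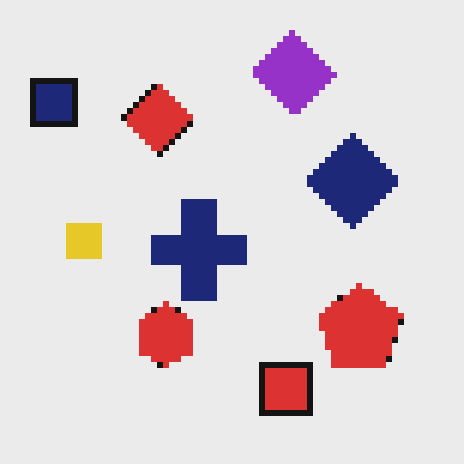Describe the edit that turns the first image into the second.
The transformation is: moderately pixelated.

Shapes are reduced to large square blocks; fine edges and outlines are lost — a downscale-then-upscale (mosaic) effect.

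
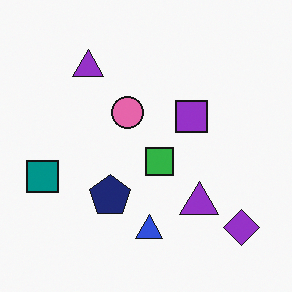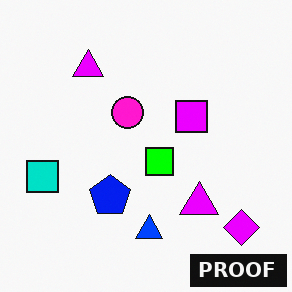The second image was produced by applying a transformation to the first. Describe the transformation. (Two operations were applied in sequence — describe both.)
The second image is the first made much more vivid (saturation change), then watermarked with the text "PROOF" in the lower-right corner.

All colors are more vivid — a global saturation change. A dark label reading "PROOF" appears in the lower-right corner.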